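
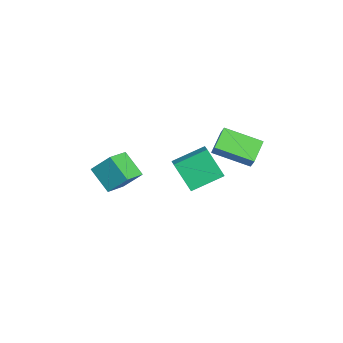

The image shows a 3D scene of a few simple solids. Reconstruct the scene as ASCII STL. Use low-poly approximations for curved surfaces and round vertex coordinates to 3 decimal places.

solid 
facet normal -0.653 0.640 -0.406
outer loop
vertex -1.59 -1.492 -0.087
vertex -0.444 -0.885 -0.972
vertex -1.869 -2.402 -1.072
endloop
endfacet
facet normal -0.729 -0.387 0.564
outer loop
vertex -0.896 -3.355 -0.468
vertex -1.59 -1.492 -0.087
vertex -1.869 -2.402 -1.072
endloop
endfacet
facet normal -0.653 0.640 -0.406
outer loop
vertex -1.869 -2.402 -1.072
vertex -0.444 -0.885 -0.972
vertex -0.723 -1.795 -1.958
endloop
endfacet
facet normal -0.204 -0.664 -0.719
outer loop
vertex -0.723 -1.795 -1.958
vertex -0.896 -3.355 -0.468
vertex -1.869 -2.402 -1.072
endloop
endfacet
facet normal 0.204 0.664 0.719
outer loop
vertex -1.59 -1.492 -0.087
vertex 0.529 -1.838 -0.368
vertex -0.444 -0.885 -0.972
endloop
endfacet
facet normal -0.730 -0.387 0.564
outer loop
vertex -0.617 -2.445 0.518
vertex -1.59 -1.492 -0.087
vertex -0.896 -3.355 -0.468
endloop
endfacet
facet normal 0.204 0.665 0.719
outer loop
vertex -0.617 -2.445 0.518
vertex 0.529 -1.838 -0.368
vertex -1.59 -1.492 -0.087
endloop
endfacet
facet normal 0.729 0.387 -0.564
outer loop
vertex -0.444 -0.885 -0.972
vertex 0.529 -1.838 -0.368
vertex -0.723 -1.795 -1.958
endloop
endfacet
facet normal -0.204 -0.664 -0.719
outer loop
vertex 0.25 -2.748 -1.353
vertex -0.896 -3.355 -0.468
vertex -0.723 -1.795 -1.958
endloop
endfacet
facet normal 0.730 0.387 -0.564
outer loop
vertex -0.723 -1.795 -1.958
vertex 0.529 -1.838 -0.368
vertex 0.25 -2.748 -1.353
endloop
endfacet
facet normal 0.652 -0.640 0.406
outer loop
vertex 0.25 -2.748 -1.353
vertex -0.617 -2.445 0.518
vertex -0.896 -3.355 -0.468
endloop
endfacet
facet normal 0.653 -0.640 0.406
outer loop
vertex 0.529 -1.838 -0.368
vertex -0.617 -2.445 0.518
vertex 0.25 -2.748 -1.353
endloop
endfacet
facet normal -0.429 -0.372 0.823
outer loop
vertex -1.269 0.855 -1.251
vertex -1.462 2.595 -0.565
vertex -1.996 0.913 -1.604
endloop
endfacet
facet normal 0.103 -0.925 -0.365
outer loop
vertex -1.198 1.605 -3.135
vertex -1.269 0.855 -1.251
vertex -1.996 0.913 -1.604
endloop
endfacet
facet normal -0.429 -0.372 0.823
outer loop
vertex -1.996 0.913 -1.604
vertex -1.462 2.595 -0.565
vertex -2.189 2.653 -0.918
endloop
endfacet
facet normal -0.897 0.072 -0.435
outer loop
vertex -2.189 2.653 -0.918
vertex -1.198 1.605 -3.135
vertex -1.996 0.913 -1.604
endloop
endfacet
facet normal 0.897 -0.072 0.435
outer loop
vertex -1.269 0.855 -1.251
vertex -0.664 3.287 -2.096
vertex -1.462 2.595 -0.565
endloop
endfacet
facet normal 0.103 -0.925 -0.365
outer loop
vertex -0.471 1.547 -2.782
vertex -1.269 0.855 -1.251
vertex -1.198 1.605 -3.135
endloop
endfacet
facet normal 0.897 -0.072 0.435
outer loop
vertex -0.471 1.547 -2.782
vertex -0.664 3.287 -2.096
vertex -1.269 0.855 -1.251
endloop
endfacet
facet normal -0.103 0.925 0.365
outer loop
vertex -1.462 2.595 -0.565
vertex -0.664 3.287 -2.096
vertex -2.189 2.653 -0.918
endloop
endfacet
facet normal -0.897 0.072 -0.435
outer loop
vertex -1.391 3.345 -2.449
vertex -1.198 1.605 -3.135
vertex -2.189 2.653 -0.918
endloop
endfacet
facet normal -0.103 0.925 0.365
outer loop
vertex -2.189 2.653 -0.918
vertex -0.664 3.287 -2.096
vertex -1.391 3.345 -2.449
endloop
endfacet
facet normal 0.429 0.372 -0.823
outer loop
vertex -1.391 3.345 -2.449
vertex -0.471 1.547 -2.782
vertex -1.198 1.605 -3.135
endloop
endfacet
facet normal 0.429 0.372 -0.823
outer loop
vertex -0.664 3.287 -2.096
vertex -0.471 1.547 -2.782
vertex -1.391 3.345 -2.449
endloop
endfacet
facet normal -0.738 0.531 0.417
outer loop
vertex -0.022 3.055 2.196
vertex 0.858 4.789 1.547
vertex -0.475 3.007 1.455
endloop
endfacet
facet normal -0.429 -0.846 0.317
outer loop
vertex 0.522 2.291 0.893
vertex -0.022 3.055 2.196
vertex -0.475 3.007 1.455
endloop
endfacet
facet normal -0.738 0.531 0.416
outer loop
vertex -0.475 3.007 1.455
vertex 0.858 4.789 1.547
vertex 0.405 4.741 0.805
endloop
endfacet
facet normal -0.520 -0.055 -0.852
outer loop
vertex 0.405 4.741 0.805
vertex 0.522 2.291 0.893
vertex -0.475 3.007 1.455
endloop
endfacet
facet normal 0.520 0.055 0.852
outer loop
vertex -0.022 3.055 2.196
vertex 1.855 4.073 0.985
vertex 0.858 4.789 1.547
endloop
endfacet
facet normal -0.429 -0.846 0.317
outer loop
vertex 0.975 2.339 1.635
vertex -0.022 3.055 2.196
vertex 0.522 2.291 0.893
endloop
endfacet
facet normal 0.520 0.056 0.852
outer loop
vertex 0.975 2.339 1.635
vertex 1.855 4.073 0.985
vertex -0.022 3.055 2.196
endloop
endfacet
facet normal 0.429 0.846 -0.317
outer loop
vertex 0.858 4.789 1.547
vertex 1.855 4.073 0.985
vertex 0.405 4.741 0.805
endloop
endfacet
facet normal -0.520 -0.055 -0.853
outer loop
vertex 1.402 4.025 0.244
vertex 0.522 2.291 0.893
vertex 0.405 4.741 0.805
endloop
endfacet
facet normal 0.429 0.846 -0.317
outer loop
vertex 0.405 4.741 0.805
vertex 1.855 4.073 0.985
vertex 1.402 4.025 0.244
endloop
endfacet
facet normal 0.738 -0.531 -0.416
outer loop
vertex 1.402 4.025 0.244
vertex 0.975 2.339 1.635
vertex 0.522 2.291 0.893
endloop
endfacet
facet normal 0.738 -0.531 -0.417
outer loop
vertex 1.855 4.073 0.985
vertex 0.975 2.339 1.635
vertex 1.402 4.025 0.244
endloop
endfacet

endsolid


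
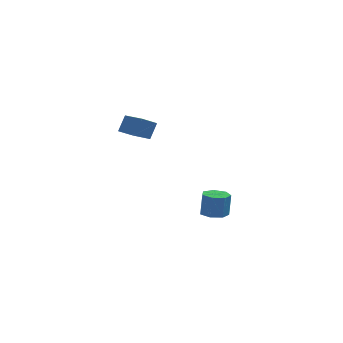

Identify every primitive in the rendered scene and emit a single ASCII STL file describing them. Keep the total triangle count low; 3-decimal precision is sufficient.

solid 
facet normal -0.072 -0.077 -0.994
outer loop
vertex 2.533 1.785 -4.085
vertex 2.009 1.186 -4.001
vertex 1.865 1.971 -4.051
endloop
endfacet
facet normal 0.263 0.960 -0.093
outer loop
vertex 2.533 1.785 -4.085
vertex 1.865 1.971 -4.051
vertex 2.634 1.893 -2.683
endloop
endfacet
facet normal 0.263 0.960 -0.093
outer loop
vertex 2.634 1.893 -2.683
vertex 1.865 1.971 -4.051
vertex 1.966 2.079 -2.649
endloop
endfacet
facet normal 0.072 0.077 0.994
outer loop
vertex 2.634 1.893 -2.683
vertex 1.966 2.079 -2.649
vertex 2.111 1.294 -2.599
endloop
endfacet
facet normal -0.073 -0.077 -0.994
outer loop
vertex 1.865 1.971 -4.051
vertex 2.009 1.186 -4.001
vertex 1.306 1.566 -3.979
endloop
endfacet
facet normal -0.588 0.808 -0.020
outer loop
vertex 1.865 1.971 -4.051
vertex 1.306 1.566 -3.979
vertex 1.966 2.079 -2.649
endloop
endfacet
facet normal -0.588 0.808 -0.020
outer loop
vertex 1.966 2.079 -2.649
vertex 1.306 1.566 -3.979
vertex 1.407 1.674 -2.577
endloop
endfacet
facet normal 0.072 0.077 0.994
outer loop
vertex 1.966 2.079 -2.649
vertex 1.407 1.674 -2.577
vertex 2.111 1.294 -2.599
endloop
endfacet
facet normal -0.072 -0.076 -0.994
outer loop
vertex 1.306 1.566 -3.979
vertex 2.009 1.186 -4.001
vertex 1.276 0.875 -3.924
endloop
endfacet
facet normal -0.996 0.049 0.068
outer loop
vertex 1.306 1.566 -3.979
vertex 1.276 0.875 -3.924
vertex 1.407 1.674 -2.577
endloop
endfacet
facet normal -0.997 0.047 0.069
outer loop
vertex 1.407 1.674 -2.577
vertex 1.276 0.875 -3.924
vertex 1.378 0.982 -2.522
endloop
endfacet
facet normal 0.072 0.076 0.994
outer loop
vertex 1.407 1.674 -2.577
vertex 1.378 0.982 -2.522
vertex 2.111 1.294 -2.599
endloop
endfacet
facet normal -0.072 -0.076 -0.994
outer loop
vertex 1.276 0.875 -3.924
vertex 2.009 1.186 -4.001
vertex 1.799 0.418 -3.927
endloop
endfacet
facet normal -0.654 -0.749 0.105
outer loop
vertex 1.276 0.875 -3.924
vertex 1.799 0.418 -3.927
vertex 1.378 0.982 -2.522
endloop
endfacet
facet normal -0.654 -0.749 0.105
outer loop
vertex 1.378 0.982 -2.522
vertex 1.799 0.418 -3.927
vertex 1.901 0.525 -2.525
endloop
endfacet
facet normal 0.072 0.076 0.994
outer loop
vertex 1.378 0.982 -2.522
vertex 1.901 0.525 -2.525
vertex 2.111 1.294 -2.599
endloop
endfacet
facet normal -0.073 -0.076 -0.994
outer loop
vertex 1.799 0.418 -3.927
vertex 2.009 1.186 -4.001
vertex 2.48 0.54 -3.986
endloop
endfacet
facet normal 0.181 -0.982 0.062
outer loop
vertex 1.799 0.418 -3.927
vertex 2.48 0.54 -3.986
vertex 1.901 0.525 -2.525
endloop
endfacet
facet normal 0.181 -0.982 0.062
outer loop
vertex 1.901 0.525 -2.525
vertex 2.48 0.54 -3.986
vertex 2.582 0.647 -2.583
endloop
endfacet
facet normal 0.071 0.076 0.995
outer loop
vertex 1.901 0.525 -2.525
vertex 2.582 0.647 -2.583
vertex 2.111 1.294 -2.599
endloop
endfacet
facet normal -0.072 -0.076 -0.995
outer loop
vertex 2.48 0.54 -3.986
vertex 2.009 1.186 -4.001
vertex 2.806 1.148 -4.056
endloop
endfacet
facet normal 0.880 -0.475 -0.028
outer loop
vertex 2.48 0.54 -3.986
vertex 2.806 1.148 -4.056
vertex 2.582 0.647 -2.583
endloop
endfacet
facet normal 0.880 -0.474 -0.027
outer loop
vertex 2.582 0.647 -2.583
vertex 2.806 1.148 -4.056
vertex 2.908 1.256 -2.654
endloop
endfacet
facet normal 0.072 0.077 0.994
outer loop
vertex 2.582 0.647 -2.583
vertex 2.908 1.256 -2.654
vertex 2.111 1.294 -2.599
endloop
endfacet
facet normal -0.072 -0.076 -0.994
outer loop
vertex 2.806 1.148 -4.056
vertex 2.009 1.186 -4.001
vertex 2.533 1.785 -4.085
endloop
endfacet
facet normal 0.916 0.388 -0.097
outer loop
vertex 2.806 1.148 -4.056
vertex 2.533 1.785 -4.085
vertex 2.908 1.256 -2.654
endloop
endfacet
facet normal 0.916 0.390 -0.096
outer loop
vertex 2.908 1.256 -2.654
vertex 2.533 1.785 -4.085
vertex 2.634 1.893 -2.683
endloop
endfacet
facet normal 0.072 0.076 0.994
outer loop
vertex 2.908 1.256 -2.654
vertex 2.634 1.893 -2.683
vertex 2.111 1.294 -2.599
endloop
endfacet
facet normal -0.303 -0.420 -0.856
outer loop
vertex -1.907 -3.458 3.703
vertex -2.834 -2.363 3.494
vertex -1.193 -2.95 3.201
endloop
endfacet
facet normal 0.639 -0.756 0.144
outer loop
vertex -0.866 -2.497 4.126
vertex -1.907 -3.458 3.703
vertex -1.193 -2.95 3.201
endloop
endfacet
facet normal -0.303 -0.419 -0.856
outer loop
vertex -1.193 -2.95 3.201
vertex -2.834 -2.363 3.494
vertex -2.12 -1.855 2.993
endloop
endfacet
facet normal 0.707 0.504 -0.497
outer loop
vertex -2.12 -1.855 2.993
vertex -0.866 -2.497 4.126
vertex -1.193 -2.95 3.201
endloop
endfacet
facet normal -0.707 -0.504 0.497
outer loop
vertex -1.907 -3.458 3.703
vertex -2.507 -1.91 4.419
vertex -2.834 -2.363 3.494
endloop
endfacet
facet normal 0.639 -0.756 0.144
outer loop
vertex -1.58 -3.005 4.627
vertex -1.907 -3.458 3.703
vertex -0.866 -2.497 4.126
endloop
endfacet
facet normal -0.707 -0.504 0.497
outer loop
vertex -1.58 -3.005 4.627
vertex -2.507 -1.91 4.419
vertex -1.907 -3.458 3.703
endloop
endfacet
facet normal -0.639 0.756 -0.144
outer loop
vertex -2.834 -2.363 3.494
vertex -2.507 -1.91 4.419
vertex -2.12 -1.855 2.993
endloop
endfacet
facet normal 0.707 0.503 -0.497
outer loop
vertex -1.793 -1.402 3.917
vertex -0.866 -2.497 4.126
vertex -2.12 -1.855 2.993
endloop
endfacet
facet normal -0.639 0.756 -0.144
outer loop
vertex -2.12 -1.855 2.993
vertex -2.507 -1.91 4.419
vertex -1.793 -1.402 3.917
endloop
endfacet
facet normal 0.302 0.419 0.856
outer loop
vertex -1.793 -1.402 3.917
vertex -1.58 -3.005 4.627
vertex -0.866 -2.497 4.126
endloop
endfacet
facet normal 0.303 0.419 0.856
outer loop
vertex -2.507 -1.91 4.419
vertex -1.58 -3.005 4.627
vertex -1.793 -1.402 3.917
endloop
endfacet

endsolid


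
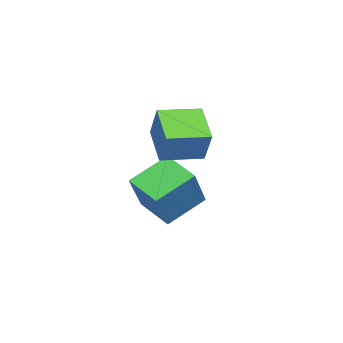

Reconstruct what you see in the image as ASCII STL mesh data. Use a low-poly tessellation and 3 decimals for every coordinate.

solid 
facet normal -0.431 -0.283 -0.857
outer loop
vertex 2.548 -2.928 3.719
vertex 1.834 -1.679 3.665
vertex 3.664 -2.323 2.958
endloop
endfacet
facet normal 0.496 -0.868 0.037
outer loop
vertex 4.246 -1.941 4.115
vertex 2.548 -2.928 3.719
vertex 3.664 -2.323 2.958
endloop
endfacet
facet normal -0.431 -0.283 -0.857
outer loop
vertex 3.664 -2.323 2.958
vertex 1.834 -1.679 3.665
vertex 2.95 -1.074 2.904
endloop
endfacet
facet normal 0.754 0.409 -0.514
outer loop
vertex 2.95 -1.074 2.904
vertex 4.246 -1.941 4.115
vertex 3.664 -2.323 2.958
endloop
endfacet
facet normal -0.754 -0.409 0.514
outer loop
vertex 2.548 -2.928 3.719
vertex 2.416 -1.297 4.822
vertex 1.834 -1.679 3.665
endloop
endfacet
facet normal 0.496 -0.868 0.037
outer loop
vertex 3.13 -2.546 4.876
vertex 2.548 -2.928 3.719
vertex 4.246 -1.941 4.115
endloop
endfacet
facet normal -0.754 -0.409 0.514
outer loop
vertex 3.13 -2.546 4.876
vertex 2.416 -1.297 4.822
vertex 2.548 -2.928 3.719
endloop
endfacet
facet normal -0.496 0.868 -0.037
outer loop
vertex 1.834 -1.679 3.665
vertex 2.416 -1.297 4.822
vertex 2.95 -1.074 2.904
endloop
endfacet
facet normal 0.754 0.409 -0.514
outer loop
vertex 3.532 -0.692 4.061
vertex 4.246 -1.941 4.115
vertex 2.95 -1.074 2.904
endloop
endfacet
facet normal -0.496 0.868 -0.037
outer loop
vertex 2.95 -1.074 2.904
vertex 2.416 -1.297 4.822
vertex 3.532 -0.692 4.061
endloop
endfacet
facet normal 0.431 0.283 0.857
outer loop
vertex 3.532 -0.692 4.061
vertex 3.13 -2.546 4.876
vertex 4.246 -1.941 4.115
endloop
endfacet
facet normal 0.431 0.283 0.857
outer loop
vertex 2.416 -1.297 4.822
vertex 3.13 -2.546 4.876
vertex 3.532 -0.692 4.061
endloop
endfacet
facet normal -0.603 0.616 0.508
outer loop
vertex 1.858 -2.558 2.468
vertex 2.518 -1.487 1.953
vertex 0.611 -2.522 0.943
endloop
endfacet
facet normal -0.486 -0.788 0.379
outer loop
vertex 1.582 -3.513 0.127
vertex 1.858 -2.558 2.468
vertex 0.611 -2.522 0.943
endloop
endfacet
facet normal -0.603 0.616 0.507
outer loop
vertex 0.611 -2.522 0.943
vertex 2.518 -1.487 1.953
vertex 1.272 -1.451 0.428
endloop
endfacet
facet normal -0.632 0.018 -0.774
outer loop
vertex 1.272 -1.451 0.428
vertex 1.582 -3.513 0.127
vertex 0.611 -2.522 0.943
endloop
endfacet
facet normal 0.633 -0.018 0.774
outer loop
vertex 1.858 -2.558 2.468
vertex 3.489 -2.478 1.137
vertex 2.518 -1.487 1.953
endloop
endfacet
facet normal -0.486 -0.788 0.379
outer loop
vertex 2.828 -3.549 1.652
vertex 1.858 -2.558 2.468
vertex 1.582 -3.513 0.127
endloop
endfacet
facet normal 0.633 -0.018 0.774
outer loop
vertex 2.828 -3.549 1.652
vertex 3.489 -2.478 1.137
vertex 1.858 -2.558 2.468
endloop
endfacet
facet normal 0.486 0.788 -0.378
outer loop
vertex 2.518 -1.487 1.953
vertex 3.489 -2.478 1.137
vertex 1.272 -1.451 0.428
endloop
endfacet
facet normal -0.633 0.018 -0.774
outer loop
vertex 2.242 -2.442 -0.388
vertex 1.582 -3.513 0.127
vertex 1.272 -1.451 0.428
endloop
endfacet
facet normal 0.486 0.788 -0.379
outer loop
vertex 1.272 -1.451 0.428
vertex 3.489 -2.478 1.137
vertex 2.242 -2.442 -0.388
endloop
endfacet
facet normal 0.603 -0.616 -0.507
outer loop
vertex 2.242 -2.442 -0.388
vertex 2.828 -3.549 1.652
vertex 1.582 -3.513 0.127
endloop
endfacet
facet normal 0.603 -0.616 -0.507
outer loop
vertex 3.489 -2.478 1.137
vertex 2.828 -3.549 1.652
vertex 2.242 -2.442 -0.388
endloop
endfacet

endsolid


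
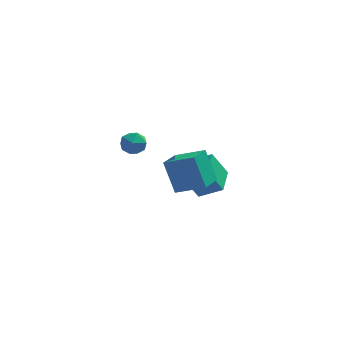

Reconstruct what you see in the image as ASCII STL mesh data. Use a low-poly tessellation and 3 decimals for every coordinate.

solid 
facet normal -0.842 0.216 -0.494
outer loop
vertex -0.307 1.316 -2.016
vertex 0.034 2.985 -1.868
vertex 0.52 1.274 -3.444
endloop
endfacet
facet normal -0.199 -0.976 -0.087
outer loop
vertex 1.766 0.955 -2.712
vertex -0.307 1.316 -2.016
vertex 0.52 1.274 -3.444
endloop
endfacet
facet normal -0.842 0.216 -0.494
outer loop
vertex 0.52 1.274 -3.444
vertex 0.034 2.985 -1.868
vertex 0.861 2.943 -3.295
endloop
endfacet
facet normal 0.502 -0.025 -0.865
outer loop
vertex 0.861 2.943 -3.295
vertex 1.766 0.955 -2.712
vertex 0.52 1.274 -3.444
endloop
endfacet
facet normal -0.501 0.026 0.865
outer loop
vertex -0.307 1.316 -2.016
vertex 1.28 2.666 -1.136
vertex 0.034 2.985 -1.868
endloop
endfacet
facet normal -0.199 -0.976 -0.087
outer loop
vertex 0.939 0.997 -1.285
vertex -0.307 1.316 -2.016
vertex 1.766 0.955 -2.712
endloop
endfacet
facet normal -0.501 0.025 0.865
outer loop
vertex 0.939 0.997 -1.285
vertex 1.28 2.666 -1.136
vertex -0.307 1.316 -2.016
endloop
endfacet
facet normal 0.199 0.976 0.087
outer loop
vertex 0.034 2.985 -1.868
vertex 1.28 2.666 -1.136
vertex 0.861 2.943 -3.295
endloop
endfacet
facet normal 0.501 -0.026 -0.865
outer loop
vertex 2.107 2.624 -2.564
vertex 1.766 0.955 -2.712
vertex 0.861 2.943 -3.295
endloop
endfacet
facet normal 0.199 0.976 0.087
outer loop
vertex 0.861 2.943 -3.295
vertex 1.28 2.666 -1.136
vertex 2.107 2.624 -2.564
endloop
endfacet
facet normal 0.842 -0.216 0.494
outer loop
vertex 2.107 2.624 -2.564
vertex 0.939 0.997 -1.285
vertex 1.766 0.955 -2.712
endloop
endfacet
facet normal 0.842 -0.216 0.494
outer loop
vertex 1.28 2.666 -1.136
vertex 0.939 0.997 -1.285
vertex 2.107 2.624 -2.564
endloop
endfacet
facet normal -0.863 0.295 -0.409
outer loop
vertex -1.41 -2.86 2.152
vertex -0.802 -1.583 1.789
vertex -0.866 -3.596 0.475
endloop
endfacet
facet normal -0.416 -0.875 0.249
outer loop
vertex 0.602 -4.097 1.171
vertex -1.41 -2.86 2.152
vertex -0.866 -3.596 0.475
endloop
endfacet
facet normal -0.863 0.295 -0.409
outer loop
vertex -0.866 -3.596 0.475
vertex -0.802 -1.583 1.789
vertex -0.258 -2.319 0.112
endloop
endfacet
facet normal 0.285 -0.385 -0.878
outer loop
vertex -0.258 -2.319 0.112
vertex 0.602 -4.097 1.171
vertex -0.866 -3.596 0.475
endloop
endfacet
facet normal -0.285 0.385 0.878
outer loop
vertex -1.41 -2.86 2.152
vertex 0.666 -2.084 2.485
vertex -0.802 -1.583 1.789
endloop
endfacet
facet normal -0.416 -0.875 0.249
outer loop
vertex 0.058 -3.361 2.848
vertex -1.41 -2.86 2.152
vertex 0.602 -4.097 1.171
endloop
endfacet
facet normal -0.285 0.385 0.878
outer loop
vertex 0.058 -3.361 2.848
vertex 0.666 -2.084 2.485
vertex -1.41 -2.86 2.152
endloop
endfacet
facet normal 0.416 0.875 -0.249
outer loop
vertex -0.802 -1.583 1.789
vertex 0.666 -2.084 2.485
vertex -0.258 -2.319 0.112
endloop
endfacet
facet normal 0.285 -0.385 -0.878
outer loop
vertex 1.21 -2.82 0.808
vertex 0.602 -4.097 1.171
vertex -0.258 -2.319 0.112
endloop
endfacet
facet normal 0.416 0.875 -0.249
outer loop
vertex -0.258 -2.319 0.112
vertex 0.666 -2.084 2.485
vertex 1.21 -2.82 0.808
endloop
endfacet
facet normal 0.863 -0.295 0.409
outer loop
vertex 1.21 -2.82 0.808
vertex 0.058 -3.361 2.848
vertex 0.602 -4.097 1.171
endloop
endfacet
facet normal 0.863 -0.295 0.409
outer loop
vertex 0.666 -2.084 2.485
vertex 0.058 -3.361 2.848
vertex 1.21 -2.82 0.808
endloop
endfacet
facet normal 0.251 0.968 0.013
outer loop
vertex -2.743 4.33 -1.35
vertex -2.985 4.382 -0.557
vertex -2.2 4.181 -0.739
endloop
endfacet
facet normal 0.663 0.604 -0.442
outer loop
vertex -2.743 4.33 -1.35
vertex -2.2 4.181 -0.739
vertex -2.209 3.697 -1.414
endloop
endfacet
facet normal 0.239 0.295 -0.925
outer loop
vertex -2.743 4.33 -1.35
vertex -2.209 3.697 -1.414
vertex -2.999 3.599 -1.649
endloop
endfacet
facet normal -0.436 0.467 -0.769
outer loop
vertex -2.743 4.33 -1.35
vertex -2.999 3.599 -1.649
vertex -3.479 4.022 -1.12
endloop
endfacet
facet normal -0.429 0.883 -0.189
outer loop
vertex -2.743 4.33 -1.35
vertex -3.479 4.022 -1.12
vertex -2.985 4.382 -0.557
endloop
endfacet
facet normal 0.993 0.088 -0.076
outer loop
vertex -2.209 3.697 -1.414
vertex -2.2 4.181 -0.739
vertex -2.121 3.358 -0.66
endloop
endfacet
facet normal 0.326 0.676 0.660
outer loop
vertex -2.2 4.181 -0.739
vertex -2.985 4.382 -0.557
vertex -2.601 3.781 -0.131
endloop
endfacet
facet normal -0.773 0.540 0.333
outer loop
vertex -2.985 4.382 -0.557
vertex -3.479 4.022 -1.12
vertex -3.391 3.683 -0.366
endloop
endfacet
facet normal -0.785 -0.133 -0.605
outer loop
vertex -3.479 4.022 -1.12
vertex -2.999 3.599 -1.649
vertex -3.4 3.199 -1.041
endloop
endfacet
facet normal 0.306 -0.412 -0.858
outer loop
vertex -2.999 3.599 -1.649
vertex -2.209 3.697 -1.414
vertex -2.615 2.998 -1.223
endloop
endfacet
facet normal 0.436 -0.467 0.769
outer loop
vertex -2.857 3.05 -0.43
vertex -2.121 3.358 -0.66
vertex -2.601 3.781 -0.131
endloop
endfacet
facet normal -0.239 -0.295 0.925
outer loop
vertex -2.857 3.05 -0.43
vertex -2.601 3.781 -0.131
vertex -3.391 3.683 -0.366
endloop
endfacet
facet normal -0.663 -0.604 0.442
outer loop
vertex -2.857 3.05 -0.43
vertex -3.391 3.683 -0.366
vertex -3.4 3.199 -1.041
endloop
endfacet
facet normal -0.251 -0.968 -0.013
outer loop
vertex -2.857 3.05 -0.43
vertex -3.4 3.199 -1.041
vertex -2.615 2.998 -1.223
endloop
endfacet
facet normal 0.429 -0.883 0.189
outer loop
vertex -2.857 3.05 -0.43
vertex -2.615 2.998 -1.223
vertex -2.121 3.358 -0.66
endloop
endfacet
facet normal 0.785 0.133 0.605
outer loop
vertex -2.601 3.781 -0.131
vertex -2.121 3.358 -0.66
vertex -2.2 4.181 -0.739
endloop
endfacet
facet normal -0.306 0.412 0.858
outer loop
vertex -3.391 3.683 -0.366
vertex -2.601 3.781 -0.131
vertex -2.985 4.382 -0.557
endloop
endfacet
facet normal -0.993 -0.088 0.076
outer loop
vertex -3.4 3.199 -1.041
vertex -3.391 3.683 -0.366
vertex -3.479 4.022 -1.12
endloop
endfacet
facet normal -0.326 -0.676 -0.660
outer loop
vertex -2.615 2.998 -1.223
vertex -3.4 3.199 -1.041
vertex -2.999 3.599 -1.649
endloop
endfacet
facet normal 0.773 -0.540 -0.333
outer loop
vertex -2.121 3.358 -0.66
vertex -2.615 2.998 -1.223
vertex -2.209 3.697 -1.414
endloop
endfacet

endsolid


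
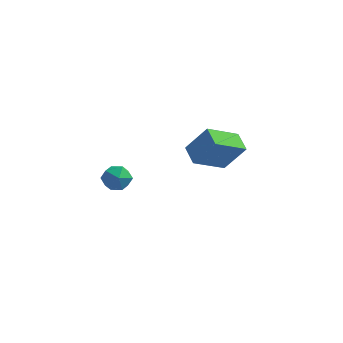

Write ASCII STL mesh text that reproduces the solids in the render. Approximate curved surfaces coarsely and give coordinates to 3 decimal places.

solid 
facet normal -0.608 0.712 0.350
outer loop
vertex -1.558 3.669 1.802
vertex -0.709 3.808 2.994
vertex -0.675 4.796 1.043
endloop
endfacet
facet normal -0.578 -0.094 -0.811
outer loop
vertex -0.091 4.112 0.706
vertex -1.558 3.669 1.802
vertex -0.675 4.796 1.043
endloop
endfacet
facet normal -0.608 0.713 0.350
outer loop
vertex -0.675 4.796 1.043
vertex -0.709 3.808 2.994
vertex 0.174 4.934 2.235
endloop
endfacet
facet normal 0.545 0.696 -0.468
outer loop
vertex 0.174 4.934 2.235
vertex -0.091 4.112 0.706
vertex -0.675 4.796 1.043
endloop
endfacet
facet normal -0.544 -0.696 0.469
outer loop
vertex -1.558 3.669 1.802
vertex -0.125 3.124 2.657
vertex -0.709 3.808 2.994
endloop
endfacet
facet normal -0.578 -0.094 -0.811
outer loop
vertex -0.974 2.986 1.465
vertex -1.558 3.669 1.802
vertex -0.091 4.112 0.706
endloop
endfacet
facet normal -0.544 -0.696 0.468
outer loop
vertex -0.974 2.986 1.465
vertex -0.125 3.124 2.657
vertex -1.558 3.669 1.802
endloop
endfacet
facet normal 0.578 0.094 0.811
outer loop
vertex -0.709 3.808 2.994
vertex -0.125 3.124 2.657
vertex 0.174 4.934 2.235
endloop
endfacet
facet normal 0.544 0.696 -0.469
outer loop
vertex 0.758 4.251 1.898
vertex -0.091 4.112 0.706
vertex 0.174 4.934 2.235
endloop
endfacet
facet normal 0.578 0.094 0.811
outer loop
vertex 0.174 4.934 2.235
vertex -0.125 3.124 2.657
vertex 0.758 4.251 1.898
endloop
endfacet
facet normal 0.608 -0.713 -0.350
outer loop
vertex 0.758 4.251 1.898
vertex -0.974 2.986 1.465
vertex -0.091 4.112 0.706
endloop
endfacet
facet normal 0.608 -0.712 -0.351
outer loop
vertex -0.125 3.124 2.657
vertex -0.974 2.986 1.465
vertex 0.758 4.251 1.898
endloop
endfacet
facet normal -0.849 0.522 -0.082
outer loop
vertex -2.829 -0.388 2.252
vertex -3.169 -0.903 2.491
vertex -2.927 -0.445 2.904
endloop
endfacet
facet normal -0.295 0.955 0.039
outer loop
vertex -2.829 -0.388 2.252
vertex -2.927 -0.445 2.904
vertex -2.336 -0.253 2.674
endloop
endfacet
facet normal 0.180 0.856 -0.484
outer loop
vertex -2.829 -0.388 2.252
vertex -2.336 -0.253 2.674
vertex -2.213 -0.593 2.118
endloop
endfacet
facet normal -0.081 0.363 -0.928
outer loop
vertex -2.829 -0.388 2.252
vertex -2.213 -0.593 2.118
vertex -2.728 -0.994 2.006
endloop
endfacet
facet normal -0.716 0.157 -0.680
outer loop
vertex -2.829 -0.388 2.252
vertex -2.728 -0.994 2.006
vertex -3.169 -0.903 2.491
endloop
endfacet
facet normal 0.009 0.756 0.655
outer loop
vertex -2.336 -0.253 2.674
vertex -2.927 -0.445 2.904
vertex -2.372 -0.686 3.174
endloop
endfacet
facet normal -0.888 0.057 0.457
outer loop
vertex -2.927 -0.445 2.904
vertex -3.169 -0.903 2.491
vertex -2.887 -1.087 3.062
endloop
endfacet
facet normal -0.673 -0.535 -0.511
outer loop
vertex -3.169 -0.903 2.491
vertex -2.728 -0.994 2.006
vertex -2.764 -1.427 2.506
endloop
endfacet
facet normal 0.356 -0.202 -0.912
outer loop
vertex -2.728 -0.994 2.006
vertex -2.213 -0.593 2.118
vertex -2.173 -1.235 2.276
endloop
endfacet
facet normal 0.779 0.597 -0.193
outer loop
vertex -2.213 -0.593 2.118
vertex -2.336 -0.253 2.674
vertex -1.931 -0.777 2.689
endloop
endfacet
facet normal 0.081 -0.363 0.928
outer loop
vertex -2.271 -1.292 2.928
vertex -2.372 -0.686 3.174
vertex -2.887 -1.087 3.062
endloop
endfacet
facet normal -0.180 -0.856 0.484
outer loop
vertex -2.271 -1.292 2.928
vertex -2.887 -1.087 3.062
vertex -2.764 -1.427 2.506
endloop
endfacet
facet normal 0.295 -0.955 -0.039
outer loop
vertex -2.271 -1.292 2.928
vertex -2.764 -1.427 2.506
vertex -2.173 -1.235 2.276
endloop
endfacet
facet normal 0.849 -0.522 0.082
outer loop
vertex -2.271 -1.292 2.928
vertex -2.173 -1.235 2.276
vertex -1.931 -0.777 2.689
endloop
endfacet
facet normal 0.716 -0.157 0.680
outer loop
vertex -2.271 -1.292 2.928
vertex -1.931 -0.777 2.689
vertex -2.372 -0.686 3.174
endloop
endfacet
facet normal -0.356 0.202 0.912
outer loop
vertex -2.887 -1.087 3.062
vertex -2.372 -0.686 3.174
vertex -2.927 -0.445 2.904
endloop
endfacet
facet normal -0.779 -0.597 0.193
outer loop
vertex -2.764 -1.427 2.506
vertex -2.887 -1.087 3.062
vertex -3.169 -0.903 2.491
endloop
endfacet
facet normal -0.009 -0.756 -0.655
outer loop
vertex -2.173 -1.235 2.276
vertex -2.764 -1.427 2.506
vertex -2.728 -0.994 2.006
endloop
endfacet
facet normal 0.888 -0.057 -0.457
outer loop
vertex -1.931 -0.777 2.689
vertex -2.173 -1.235 2.276
vertex -2.213 -0.593 2.118
endloop
endfacet
facet normal 0.673 0.535 0.511
outer loop
vertex -2.372 -0.686 3.174
vertex -1.931 -0.777 2.689
vertex -2.336 -0.253 2.674
endloop
endfacet

endsolid


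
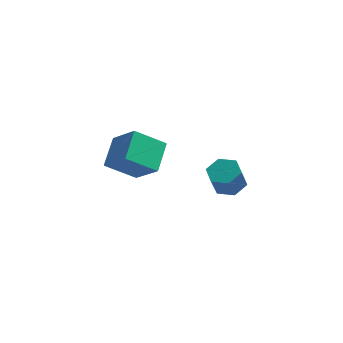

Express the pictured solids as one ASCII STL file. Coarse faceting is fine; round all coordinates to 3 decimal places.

solid 
facet normal 0.074 0.464 -0.883
outer loop
vertex 2.509 -2.142 1.667
vertex 1.841 -2.135 1.615
vertex 2.159 -1.624 1.91
endloop
endfacet
facet normal 0.850 0.433 0.300
outer loop
vertex 2.509 -2.142 1.667
vertex 2.159 -1.624 1.91
vertex 2.427 -2.653 2.638
endloop
endfacet
facet normal 0.851 0.433 0.299
outer loop
vertex 2.427 -2.653 2.638
vertex 2.159 -1.624 1.91
vertex 2.078 -2.135 2.881
endloop
endfacet
facet normal -0.076 -0.465 0.882
outer loop
vertex 2.427 -2.653 2.638
vertex 2.078 -2.135 2.881
vertex 1.759 -2.645 2.585
endloop
endfacet
facet normal 0.074 0.464 -0.883
outer loop
vertex 2.159 -1.624 1.91
vertex 1.841 -2.135 1.615
vertex 1.491 -1.617 1.858
endloop
endfacet
facet normal -0.027 0.886 0.464
outer loop
vertex 2.159 -1.624 1.91
vertex 1.491 -1.617 1.858
vertex 2.078 -2.135 2.881
endloop
endfacet
facet normal -0.028 0.885 0.464
outer loop
vertex 2.078 -2.135 2.881
vertex 1.491 -1.617 1.858
vertex 1.41 -2.128 2.828
endloop
endfacet
facet normal -0.075 -0.465 0.882
outer loop
vertex 2.078 -2.135 2.881
vertex 1.41 -2.128 2.828
vertex 1.759 -2.645 2.585
endloop
endfacet
facet normal 0.076 0.465 -0.882
outer loop
vertex 1.491 -1.617 1.858
vertex 1.841 -2.135 1.615
vertex 1.173 -2.127 1.562
endloop
endfacet
facet normal -0.877 0.451 0.165
outer loop
vertex 1.491 -1.617 1.858
vertex 1.173 -2.127 1.562
vertex 1.41 -2.128 2.828
endloop
endfacet
facet normal -0.876 0.453 0.164
outer loop
vertex 1.41 -2.128 2.828
vertex 1.173 -2.127 1.562
vertex 1.091 -2.638 2.533
endloop
endfacet
facet normal -0.074 -0.464 0.883
outer loop
vertex 1.41 -2.128 2.828
vertex 1.091 -2.638 2.533
vertex 1.759 -2.645 2.585
endloop
endfacet
facet normal 0.076 0.465 -0.882
outer loop
vertex 1.173 -2.127 1.562
vertex 1.841 -2.135 1.615
vertex 1.522 -2.645 1.319
endloop
endfacet
facet normal -0.850 -0.433 -0.299
outer loop
vertex 1.173 -2.127 1.562
vertex 1.522 -2.645 1.319
vertex 1.091 -2.638 2.533
endloop
endfacet
facet normal -0.850 -0.434 -0.299
outer loop
vertex 1.091 -2.638 2.533
vertex 1.522 -2.645 1.319
vertex 1.441 -3.156 2.29
endloop
endfacet
facet normal -0.074 -0.464 0.883
outer loop
vertex 1.091 -2.638 2.533
vertex 1.441 -3.156 2.29
vertex 1.759 -2.645 2.585
endloop
endfacet
facet normal 0.075 0.465 -0.882
outer loop
vertex 1.522 -2.645 1.319
vertex 1.841 -2.135 1.615
vertex 2.19 -2.652 1.372
endloop
endfacet
facet normal 0.028 -0.886 -0.464
outer loop
vertex 1.522 -2.645 1.319
vertex 2.19 -2.652 1.372
vertex 1.441 -3.156 2.29
endloop
endfacet
facet normal 0.027 -0.885 -0.464
outer loop
vertex 1.441 -3.156 2.29
vertex 2.19 -2.652 1.372
vertex 2.109 -3.163 2.342
endloop
endfacet
facet normal -0.074 -0.464 0.883
outer loop
vertex 1.441 -3.156 2.29
vertex 2.109 -3.163 2.342
vertex 1.759 -2.645 2.585
endloop
endfacet
facet normal 0.074 0.464 -0.883
outer loop
vertex 2.19 -2.652 1.372
vertex 1.841 -2.135 1.615
vertex 2.509 -2.142 1.667
endloop
endfacet
facet normal 0.876 -0.453 -0.165
outer loop
vertex 2.19 -2.652 1.372
vertex 2.509 -2.142 1.667
vertex 2.109 -3.163 2.342
endloop
endfacet
facet normal 0.877 -0.452 -0.164
outer loop
vertex 2.109 -3.163 2.342
vertex 2.509 -2.142 1.667
vertex 2.427 -2.653 2.638
endloop
endfacet
facet normal -0.076 -0.465 0.882
outer loop
vertex 2.109 -3.163 2.342
vertex 2.427 -2.653 2.638
vertex 1.759 -2.645 2.585
endloop
endfacet
facet normal -0.726 -0.389 0.567
outer loop
vertex -2.645 -0.839 1.186
vertex -2.7 0.396 1.963
vertex -3.723 -0.267 0.199
endloop
endfacet
facet normal 0.038 -0.846 -0.532
outer loop
vertex -2.62 0.324 -0.663
vertex -2.645 -0.839 1.186
vertex -3.723 -0.267 0.199
endloop
endfacet
facet normal -0.726 -0.389 0.567
outer loop
vertex -3.723 -0.267 0.199
vertex -2.7 0.396 1.963
vertex -3.778 0.968 0.976
endloop
endfacet
facet normal -0.687 0.365 -0.629
outer loop
vertex -3.778 0.968 0.976
vertex -2.62 0.324 -0.663
vertex -3.723 -0.267 0.199
endloop
endfacet
facet normal 0.687 -0.365 0.629
outer loop
vertex -2.645 -0.839 1.186
vertex -1.597 0.987 1.101
vertex -2.7 0.396 1.963
endloop
endfacet
facet normal 0.038 -0.846 -0.532
outer loop
vertex -1.542 -0.248 0.324
vertex -2.645 -0.839 1.186
vertex -2.62 0.324 -0.663
endloop
endfacet
facet normal 0.687 -0.365 0.629
outer loop
vertex -1.542 -0.248 0.324
vertex -1.597 0.987 1.101
vertex -2.645 -0.839 1.186
endloop
endfacet
facet normal -0.038 0.846 0.532
outer loop
vertex -2.7 0.396 1.963
vertex -1.597 0.987 1.101
vertex -3.778 0.968 0.976
endloop
endfacet
facet normal -0.687 0.365 -0.629
outer loop
vertex -2.675 1.559 0.114
vertex -2.62 0.324 -0.663
vertex -3.778 0.968 0.976
endloop
endfacet
facet normal -0.038 0.846 0.532
outer loop
vertex -3.778 0.968 0.976
vertex -1.597 0.987 1.101
vertex -2.675 1.559 0.114
endloop
endfacet
facet normal 0.726 0.389 -0.567
outer loop
vertex -2.675 1.559 0.114
vertex -1.542 -0.248 0.324
vertex -2.62 0.324 -0.663
endloop
endfacet
facet normal 0.726 0.389 -0.567
outer loop
vertex -1.597 0.987 1.101
vertex -1.542 -0.248 0.324
vertex -2.675 1.559 0.114
endloop
endfacet

endsolid


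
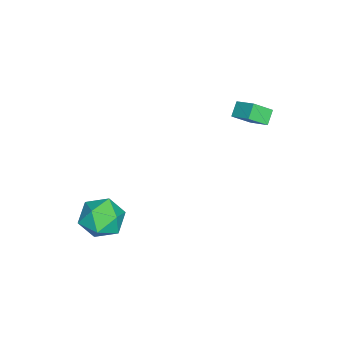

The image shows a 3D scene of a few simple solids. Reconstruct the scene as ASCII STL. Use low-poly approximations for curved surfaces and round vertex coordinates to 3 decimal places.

solid 
facet normal -0.846 0.405 -0.346
outer loop
vertex 0.808 -1.563 -2.256
vertex 0.229 -1.987 -1.336
vertex 0.714 -0.927 -1.282
endloop
endfacet
facet normal -0.280 0.791 -0.544
outer loop
vertex 0.808 -1.563 -2.256
vertex 0.714 -0.927 -1.282
vertex 1.728 -0.965 -1.859
endloop
endfacet
facet normal 0.156 0.368 -0.917
outer loop
vertex 0.808 -1.563 -2.256
vertex 1.728 -0.965 -1.859
vertex 1.869 -2.049 -2.27
endloop
endfacet
facet normal -0.141 -0.280 -0.949
outer loop
vertex 0.808 -1.563 -2.256
vertex 1.869 -2.049 -2.27
vertex 0.942 -2.68 -1.946
endloop
endfacet
facet normal -0.760 -0.257 -0.597
outer loop
vertex 0.808 -1.563 -2.256
vertex 0.942 -2.68 -1.946
vertex 0.229 -1.987 -1.336
endloop
endfacet
facet normal 0.064 0.997 0.048
outer loop
vertex 1.728 -0.965 -1.859
vertex 0.714 -0.927 -1.282
vertex 1.718 -1.02 -0.694
endloop
endfacet
facet normal -0.853 0.372 0.367
outer loop
vertex 0.714 -0.927 -1.282
vertex 0.229 -1.987 -1.336
vertex 0.791 -1.651 -0.37
endloop
endfacet
facet normal -0.713 -0.700 -0.039
outer loop
vertex 0.229 -1.987 -1.336
vertex 0.942 -2.68 -1.946
vertex 0.932 -2.735 -0.781
endloop
endfacet
facet normal 0.289 -0.738 -0.610
outer loop
vertex 0.942 -2.68 -1.946
vertex 1.869 -2.049 -2.27
vertex 1.946 -2.773 -1.358
endloop
endfacet
facet normal 0.770 0.311 -0.556
outer loop
vertex 1.869 -2.049 -2.27
vertex 1.728 -0.965 -1.859
vertex 2.431 -1.713 -1.304
endloop
endfacet
facet normal 0.141 0.280 0.949
outer loop
vertex 1.852 -2.137 -0.384
vertex 1.718 -1.02 -0.694
vertex 0.791 -1.651 -0.37
endloop
endfacet
facet normal -0.156 -0.368 0.917
outer loop
vertex 1.852 -2.137 -0.384
vertex 0.791 -1.651 -0.37
vertex 0.932 -2.735 -0.781
endloop
endfacet
facet normal 0.280 -0.791 0.544
outer loop
vertex 1.852 -2.137 -0.384
vertex 0.932 -2.735 -0.781
vertex 1.946 -2.773 -1.358
endloop
endfacet
facet normal 0.846 -0.405 0.346
outer loop
vertex 1.852 -2.137 -0.384
vertex 1.946 -2.773 -1.358
vertex 2.431 -1.713 -1.304
endloop
endfacet
facet normal 0.760 0.257 0.597
outer loop
vertex 1.852 -2.137 -0.384
vertex 2.431 -1.713 -1.304
vertex 1.718 -1.02 -0.694
endloop
endfacet
facet normal -0.289 0.738 0.610
outer loop
vertex 0.791 -1.651 -0.37
vertex 1.718 -1.02 -0.694
vertex 0.714 -0.927 -1.282
endloop
endfacet
facet normal -0.770 -0.311 0.556
outer loop
vertex 0.932 -2.735 -0.781
vertex 0.791 -1.651 -0.37
vertex 0.229 -1.987 -1.336
endloop
endfacet
facet normal -0.064 -0.997 -0.048
outer loop
vertex 1.946 -2.773 -1.358
vertex 0.932 -2.735 -0.781
vertex 0.942 -2.68 -1.946
endloop
endfacet
facet normal 0.853 -0.372 -0.367
outer loop
vertex 2.431 -1.713 -1.304
vertex 1.946 -2.773 -1.358
vertex 1.869 -2.049 -2.27
endloop
endfacet
facet normal 0.713 0.700 0.039
outer loop
vertex 1.718 -1.02 -0.694
vertex 2.431 -1.713 -1.304
vertex 1.728 -0.965 -1.859
endloop
endfacet
facet normal -0.489 -0.740 -0.462
outer loop
vertex -3.802 3.017 3.668
vertex -4.302 3.789 2.961
vertex -3.165 2.934 3.126
endloop
endfacet
facet normal 0.431 -0.666 0.609
outer loop
vertex -2.558 3.851 3.699
vertex -3.802 3.017 3.668
vertex -3.165 2.934 3.126
endloop
endfacet
facet normal -0.489 -0.740 -0.462
outer loop
vertex -3.165 2.934 3.126
vertex -4.302 3.789 2.961
vertex -3.665 3.706 2.42
endloop
endfacet
facet normal 0.758 -0.099 -0.645
outer loop
vertex -3.665 3.706 2.42
vertex -2.558 3.851 3.699
vertex -3.165 2.934 3.126
endloop
endfacet
facet normal -0.758 0.099 0.644
outer loop
vertex -3.802 3.017 3.668
vertex -3.695 4.706 3.534
vertex -4.302 3.789 2.961
endloop
endfacet
facet normal 0.431 -0.665 0.609
outer loop
vertex -3.195 3.934 4.24
vertex -3.802 3.017 3.668
vertex -2.558 3.851 3.699
endloop
endfacet
facet normal -0.758 0.099 0.645
outer loop
vertex -3.195 3.934 4.24
vertex -3.695 4.706 3.534
vertex -3.802 3.017 3.668
endloop
endfacet
facet normal -0.431 0.666 -0.609
outer loop
vertex -4.302 3.789 2.961
vertex -3.695 4.706 3.534
vertex -3.665 3.706 2.42
endloop
endfacet
facet normal 0.758 -0.100 -0.645
outer loop
vertex -3.058 4.623 2.992
vertex -2.558 3.851 3.699
vertex -3.665 3.706 2.42
endloop
endfacet
facet normal -0.431 0.666 -0.609
outer loop
vertex -3.665 3.706 2.42
vertex -3.695 4.706 3.534
vertex -3.058 4.623 2.992
endloop
endfacet
facet normal 0.489 0.740 0.462
outer loop
vertex -3.058 4.623 2.992
vertex -3.195 3.934 4.24
vertex -2.558 3.851 3.699
endloop
endfacet
facet normal 0.489 0.740 0.462
outer loop
vertex -3.695 4.706 3.534
vertex -3.195 3.934 4.24
vertex -3.058 4.623 2.992
endloop
endfacet

endsolid


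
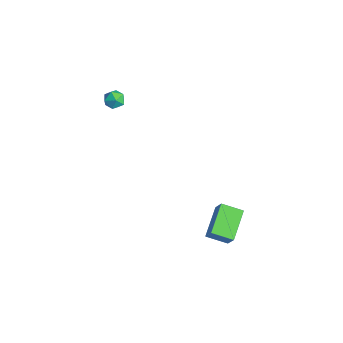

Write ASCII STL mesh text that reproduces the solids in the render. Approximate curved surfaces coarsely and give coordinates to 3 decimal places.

solid 
facet normal 0.334 0.182 0.925
outer loop
vertex -2.948 0.201 1.875
vertex -3.172 -0.369 2.068
vertex -2.574 -0.319 1.842
endloop
endfacet
facet normal 0.743 0.506 0.438
outer loop
vertex -2.948 0.201 1.875
vertex -2.574 -0.319 1.842
vertex -2.579 0.105 1.36
endloop
endfacet
facet normal 0.326 0.944 0.058
outer loop
vertex -2.948 0.201 1.875
vertex -2.579 0.105 1.36
vertex -3.18 0.317 1.289
endloop
endfacet
facet normal -0.340 0.888 0.310
outer loop
vertex -2.948 0.201 1.875
vertex -3.18 0.317 1.289
vertex -3.546 0.024 1.726
endloop
endfacet
facet normal -0.334 0.417 0.845
outer loop
vertex -2.948 0.201 1.875
vertex -3.546 0.024 1.726
vertex -3.172 -0.369 2.068
endloop
endfacet
facet normal 1.000 0.009 -0.003
outer loop
vertex -2.579 0.105 1.36
vertex -2.574 -0.319 1.842
vertex -2.574 -0.524 1.234
endloop
endfacet
facet normal 0.340 -0.519 0.784
outer loop
vertex -2.574 -0.319 1.842
vertex -3.172 -0.369 2.068
vertex -2.94 -0.817 1.671
endloop
endfacet
facet normal -0.743 -0.137 0.655
outer loop
vertex -3.172 -0.369 2.068
vertex -3.546 0.024 1.726
vertex -3.541 -0.605 1.6
endloop
endfacet
facet normal -0.752 0.625 -0.211
outer loop
vertex -3.546 0.024 1.726
vertex -3.18 0.317 1.289
vertex -3.546 -0.181 1.118
endloop
endfacet
facet normal 0.326 0.716 -0.618
outer loop
vertex -3.18 0.317 1.289
vertex -2.579 0.105 1.36
vertex -2.948 -0.131 0.892
endloop
endfacet
facet normal 0.340 -0.888 -0.310
outer loop
vertex -3.172 -0.701 1.085
vertex -2.574 -0.524 1.234
vertex -2.94 -0.817 1.671
endloop
endfacet
facet normal -0.326 -0.944 -0.058
outer loop
vertex -3.172 -0.701 1.085
vertex -2.94 -0.817 1.671
vertex -3.541 -0.605 1.6
endloop
endfacet
facet normal -0.743 -0.506 -0.438
outer loop
vertex -3.172 -0.701 1.085
vertex -3.541 -0.605 1.6
vertex -3.546 -0.181 1.118
endloop
endfacet
facet normal -0.334 -0.182 -0.925
outer loop
vertex -3.172 -0.701 1.085
vertex -3.546 -0.181 1.118
vertex -2.948 -0.131 0.892
endloop
endfacet
facet normal 0.334 -0.417 -0.845
outer loop
vertex -3.172 -0.701 1.085
vertex -2.948 -0.131 0.892
vertex -2.574 -0.524 1.234
endloop
endfacet
facet normal 0.752 -0.625 0.211
outer loop
vertex -2.94 -0.817 1.671
vertex -2.574 -0.524 1.234
vertex -2.574 -0.319 1.842
endloop
endfacet
facet normal -0.326 -0.716 0.618
outer loop
vertex -3.541 -0.605 1.6
vertex -2.94 -0.817 1.671
vertex -3.172 -0.369 2.068
endloop
endfacet
facet normal -1.000 -0.009 0.003
outer loop
vertex -3.546 -0.181 1.118
vertex -3.541 -0.605 1.6
vertex -3.546 0.024 1.726
endloop
endfacet
facet normal -0.340 0.519 -0.784
outer loop
vertex -2.948 -0.131 0.892
vertex -3.546 -0.181 1.118
vertex -3.18 0.317 1.289
endloop
endfacet
facet normal 0.743 0.137 -0.655
outer loop
vertex -2.574 -0.524 1.234
vertex -2.948 -0.131 0.892
vertex -2.579 0.105 1.36
endloop
endfacet
facet normal -0.699 0.575 0.425
outer loop
vertex 3.104 3.201 -2.761
vertex 3.66 4.197 -3.193
vertex 2.493 3.141 -3.685
endloop
endfacet
facet normal -0.456 -0.816 0.354
outer loop
vertex 3.78 2.083 -4.467
vertex 3.104 3.201 -2.761
vertex 2.493 3.141 -3.685
endloop
endfacet
facet normal -0.699 0.575 0.425
outer loop
vertex 2.493 3.141 -3.685
vertex 3.66 4.197 -3.193
vertex 3.049 4.137 -4.117
endloop
endfacet
facet normal -0.551 -0.054 -0.833
outer loop
vertex 3.049 4.137 -4.117
vertex 3.78 2.083 -4.467
vertex 2.493 3.141 -3.685
endloop
endfacet
facet normal 0.551 0.054 0.833
outer loop
vertex 3.104 3.201 -2.761
vertex 4.947 3.139 -3.975
vertex 3.66 4.197 -3.193
endloop
endfacet
facet normal -0.456 -0.816 0.354
outer loop
vertex 4.391 2.143 -3.543
vertex 3.104 3.201 -2.761
vertex 3.78 2.083 -4.467
endloop
endfacet
facet normal 0.551 0.054 0.833
outer loop
vertex 4.391 2.143 -3.543
vertex 4.947 3.139 -3.975
vertex 3.104 3.201 -2.761
endloop
endfacet
facet normal 0.456 0.816 -0.354
outer loop
vertex 3.66 4.197 -3.193
vertex 4.947 3.139 -3.975
vertex 3.049 4.137 -4.117
endloop
endfacet
facet normal -0.551 -0.054 -0.833
outer loop
vertex 4.336 3.079 -4.899
vertex 3.78 2.083 -4.467
vertex 3.049 4.137 -4.117
endloop
endfacet
facet normal 0.456 0.816 -0.354
outer loop
vertex 3.049 4.137 -4.117
vertex 4.947 3.139 -3.975
vertex 4.336 3.079 -4.899
endloop
endfacet
facet normal 0.699 -0.575 -0.425
outer loop
vertex 4.336 3.079 -4.899
vertex 4.391 2.143 -3.543
vertex 3.78 2.083 -4.467
endloop
endfacet
facet normal 0.699 -0.575 -0.425
outer loop
vertex 4.947 3.139 -3.975
vertex 4.391 2.143 -3.543
vertex 4.336 3.079 -4.899
endloop
endfacet

endsolid


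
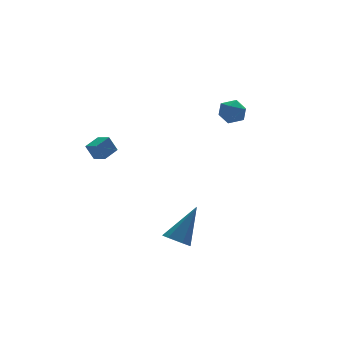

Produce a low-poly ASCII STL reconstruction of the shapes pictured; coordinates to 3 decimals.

solid 
facet normal -0.568 -0.213 -0.795
outer loop
vertex 0.6 -1.854 -3.687
vertex 0.079 -2.094 -3.251
vertex 0.094 -1.401 -3.447
endloop
endfacet
facet normal 0.568 0.777 -0.269
outer loop
vertex 0.6 -1.854 -3.687
vertex 0.094 -1.401 -3.447
vertex 1.321 -1.626 -1.509
endloop
endfacet
facet normal -0.567 -0.213 -0.796
outer loop
vertex 0.094 -1.401 -3.447
vertex 0.079 -2.094 -3.251
vertex -0.427 -1.641 -3.012
endloop
endfacet
facet normal -0.224 0.942 0.251
outer loop
vertex 0.094 -1.401 -3.447
vertex -0.427 -1.641 -3.012
vertex 1.321 -1.626 -1.509
endloop
endfacet
facet normal -0.567 -0.214 -0.795
outer loop
vertex -0.427 -1.641 -3.012
vertex 0.079 -2.094 -3.251
vertex -0.442 -2.333 -2.815
endloop
endfacet
facet normal -0.637 0.224 0.738
outer loop
vertex -0.427 -1.641 -3.012
vertex -0.442 -2.333 -2.815
vertex 1.321 -1.626 -1.509
endloop
endfacet
facet normal -0.567 -0.214 -0.795
outer loop
vertex -0.442 -2.333 -2.815
vertex 0.079 -2.094 -3.251
vertex 0.064 -2.786 -3.054
endloop
endfacet
facet normal -0.258 -0.660 0.705
outer loop
vertex -0.442 -2.333 -2.815
vertex 0.064 -2.786 -3.054
vertex 1.321 -1.626 -1.509
endloop
endfacet
facet normal -0.567 -0.214 -0.795
outer loop
vertex 0.064 -2.786 -3.054
vertex 0.079 -2.094 -3.251
vertex 0.585 -2.547 -3.49
endloop
endfacet
facet normal 0.534 -0.825 0.185
outer loop
vertex 0.064 -2.786 -3.054
vertex 0.585 -2.547 -3.49
vertex 1.321 -1.626 -1.509
endloop
endfacet
facet normal -0.567 -0.214 -0.795
outer loop
vertex 0.585 -2.547 -3.49
vertex 0.079 -2.094 -3.251
vertex 0.6 -1.854 -3.687
endloop
endfacet
facet normal 0.947 -0.106 -0.302
outer loop
vertex 0.585 -2.547 -3.49
vertex 0.6 -1.854 -3.687
vertex 1.321 -1.626 -1.509
endloop
endfacet
facet normal -0.852 -0.437 -0.289
outer loop
vertex -2.026 2.421 1.349
vertex -2.308 3.137 1.098
vertex -1.662 2.268 0.507
endloop
endfacet
facet normal 0.348 -0.885 0.311
outer loop
vertex -0.852 2.683 0.782
vertex -2.026 2.421 1.349
vertex -1.662 2.268 0.507
endloop
endfacet
facet normal -0.852 -0.436 -0.291
outer loop
vertex -1.662 2.268 0.507
vertex -2.308 3.137 1.098
vertex -1.943 2.985 0.256
endloop
endfacet
facet normal 0.391 -0.164 -0.906
outer loop
vertex -1.943 2.985 0.256
vertex -0.852 2.683 0.782
vertex -1.662 2.268 0.507
endloop
endfacet
facet normal -0.391 0.163 0.906
outer loop
vertex -2.026 2.421 1.349
vertex -1.498 3.552 1.373
vertex -2.308 3.137 1.098
endloop
endfacet
facet normal 0.347 -0.885 0.310
outer loop
vertex -1.217 2.835 1.624
vertex -2.026 2.421 1.349
vertex -0.852 2.683 0.782
endloop
endfacet
facet normal -0.392 0.164 0.906
outer loop
vertex -1.217 2.835 1.624
vertex -1.498 3.552 1.373
vertex -2.026 2.421 1.349
endloop
endfacet
facet normal -0.348 0.885 -0.310
outer loop
vertex -2.308 3.137 1.098
vertex -1.498 3.552 1.373
vertex -1.943 2.985 0.256
endloop
endfacet
facet normal 0.391 -0.163 -0.906
outer loop
vertex -1.134 3.399 0.531
vertex -0.852 2.683 0.782
vertex -1.943 2.985 0.256
endloop
endfacet
facet normal -0.347 0.885 -0.311
outer loop
vertex -1.943 2.985 0.256
vertex -1.498 3.552 1.373
vertex -1.134 3.399 0.531
endloop
endfacet
facet normal 0.851 0.437 0.290
outer loop
vertex -1.134 3.399 0.531
vertex -1.217 2.835 1.624
vertex -0.852 2.683 0.782
endloop
endfacet
facet normal 0.852 0.435 0.289
outer loop
vertex -1.498 3.552 1.373
vertex -1.217 2.835 1.624
vertex -1.134 3.399 0.531
endloop
endfacet
facet normal -0.840 0.054 0.539
outer loop
vertex 3.193 0.039 3.467
vertex 3.569 -0.23 4.08
vertex 3.535 0.526 3.951
endloop
endfacet
facet normal -0.832 0.555 0.030
outer loop
vertex 3.193 0.039 3.467
vertex 3.535 0.526 3.951
vertex 3.584 0.64 3.194
endloop
endfacet
facet normal -0.767 0.226 -0.600
outer loop
vertex 3.193 0.039 3.467
vertex 3.584 0.64 3.194
vertex 3.648 -0.045 2.854
endloop
endfacet
facet normal -0.736 -0.476 -0.481
outer loop
vertex 3.193 0.039 3.467
vertex 3.648 -0.045 2.854
vertex 3.638 -0.583 3.402
endloop
endfacet
facet normal -0.781 -0.582 0.224
outer loop
vertex 3.193 0.039 3.467
vertex 3.638 -0.583 3.402
vertex 3.569 -0.23 4.08
endloop
endfacet
facet normal -0.252 0.959 0.128
outer loop
vertex 3.584 0.64 3.194
vertex 3.535 0.526 3.951
vertex 4.202 0.743 3.638
endloop
endfacet
facet normal -0.267 0.150 0.952
outer loop
vertex 3.535 0.526 3.951
vertex 3.569 -0.23 4.08
vertex 4.192 0.205 4.186
endloop
endfacet
facet normal -0.170 -0.881 0.441
outer loop
vertex 3.569 -0.23 4.08
vertex 3.638 -0.583 3.402
vertex 4.256 -0.48 3.846
endloop
endfacet
facet normal -0.097 -0.709 -0.698
outer loop
vertex 3.638 -0.583 3.402
vertex 3.648 -0.045 2.854
vertex 4.305 -0.366 3.089
endloop
endfacet
facet normal -0.148 0.429 -0.891
outer loop
vertex 3.648 -0.045 2.854
vertex 3.584 0.64 3.194
vertex 4.271 0.39 2.96
endloop
endfacet
facet normal 0.736 0.476 0.481
outer loop
vertex 4.647 0.121 3.573
vertex 4.202 0.743 3.638
vertex 4.192 0.205 4.186
endloop
endfacet
facet normal 0.767 -0.226 0.600
outer loop
vertex 4.647 0.121 3.573
vertex 4.192 0.205 4.186
vertex 4.256 -0.48 3.846
endloop
endfacet
facet normal 0.832 -0.555 -0.030
outer loop
vertex 4.647 0.121 3.573
vertex 4.256 -0.48 3.846
vertex 4.305 -0.366 3.089
endloop
endfacet
facet normal 0.840 -0.054 -0.539
outer loop
vertex 4.647 0.121 3.573
vertex 4.305 -0.366 3.089
vertex 4.271 0.39 2.96
endloop
endfacet
facet normal 0.781 0.582 -0.224
outer loop
vertex 4.647 0.121 3.573
vertex 4.271 0.39 2.96
vertex 4.202 0.743 3.638
endloop
endfacet
facet normal 0.097 0.709 0.698
outer loop
vertex 4.192 0.205 4.186
vertex 4.202 0.743 3.638
vertex 3.535 0.526 3.951
endloop
endfacet
facet normal 0.148 -0.429 0.891
outer loop
vertex 4.256 -0.48 3.846
vertex 4.192 0.205 4.186
vertex 3.569 -0.23 4.08
endloop
endfacet
facet normal 0.252 -0.959 -0.128
outer loop
vertex 4.305 -0.366 3.089
vertex 4.256 -0.48 3.846
vertex 3.638 -0.583 3.402
endloop
endfacet
facet normal 0.267 -0.150 -0.952
outer loop
vertex 4.271 0.39 2.96
vertex 4.305 -0.366 3.089
vertex 3.648 -0.045 2.854
endloop
endfacet
facet normal 0.170 0.881 -0.441
outer loop
vertex 4.202 0.743 3.638
vertex 4.271 0.39 2.96
vertex 3.584 0.64 3.194
endloop
endfacet

endsolid


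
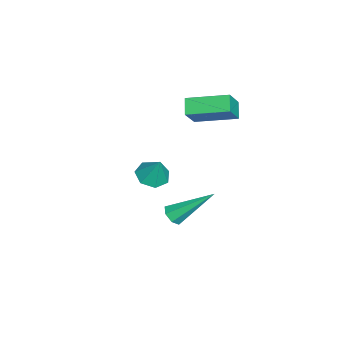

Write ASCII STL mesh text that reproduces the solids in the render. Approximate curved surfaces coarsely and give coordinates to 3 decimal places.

solid 
facet normal -0.790 -0.141 0.597
outer loop
vertex -3.192 -1.841 0.561
vertex -3.179 0.024 1.017
vertex -4.008 -1.586 -0.458
endloop
endfacet
facet normal -0.007 -0.971 -0.238
outer loop
vertex -3.321 -1.464 -0.977
vertex -3.192 -1.841 0.561
vertex -4.008 -1.586 -0.458
endloop
endfacet
facet normal -0.789 -0.141 0.597
outer loop
vertex -4.008 -1.586 -0.458
vertex -3.179 0.024 1.017
vertex -3.995 0.279 -0.001
endloop
endfacet
facet normal -0.613 0.192 -0.766
outer loop
vertex -3.995 0.279 -0.001
vertex -3.321 -1.464 -0.977
vertex -4.008 -1.586 -0.458
endloop
endfacet
facet normal 0.613 -0.192 0.766
outer loop
vertex -3.192 -1.841 0.561
vertex -2.492 0.146 0.498
vertex -3.179 0.024 1.017
endloop
endfacet
facet normal -0.007 -0.971 -0.237
outer loop
vertex -2.505 -1.719 0.041
vertex -3.192 -1.841 0.561
vertex -3.321 -1.464 -0.977
endloop
endfacet
facet normal 0.614 -0.192 0.766
outer loop
vertex -2.505 -1.719 0.041
vertex -2.492 0.146 0.498
vertex -3.192 -1.841 0.561
endloop
endfacet
facet normal 0.007 0.971 0.238
outer loop
vertex -3.179 0.024 1.017
vertex -2.492 0.146 0.498
vertex -3.995 0.279 -0.001
endloop
endfacet
facet normal -0.614 0.192 -0.766
outer loop
vertex -3.308 0.401 -0.521
vertex -3.321 -1.464 -0.977
vertex -3.995 0.279 -0.001
endloop
endfacet
facet normal 0.007 0.971 0.237
outer loop
vertex -3.995 0.279 -0.001
vertex -2.492 0.146 0.498
vertex -3.308 0.401 -0.521
endloop
endfacet
facet normal 0.789 0.141 -0.598
outer loop
vertex -3.308 0.401 -0.521
vertex -2.505 -1.719 0.041
vertex -3.321 -1.464 -0.977
endloop
endfacet
facet normal 0.790 0.141 -0.597
outer loop
vertex -2.492 0.146 0.498
vertex -2.505 -1.719 0.041
vertex -3.308 0.401 -0.521
endloop
endfacet
facet normal -0.291 -0.312 -0.904
outer loop
vertex -2.249 -3.563 -4.389
vertex -2.92 -3.173 -4.308
vertex -2.246 -2.923 -4.611
endloop
endfacet
facet normal 0.980 0.061 0.188
outer loop
vertex -2.249 -3.563 -4.389
vertex -2.246 -2.923 -4.611
vertex -2.54 -2.767 -3.132
endloop
endfacet
facet normal -0.290 -0.313 -0.904
outer loop
vertex -2.246 -2.923 -4.611
vertex -2.92 -3.173 -4.308
vertex -2.751 -2.472 -4.605
endloop
endfacet
facet normal 0.665 0.744 0.054
outer loop
vertex -2.246 -2.923 -4.611
vertex -2.751 -2.472 -4.605
vertex -2.54 -2.767 -3.132
endloop
endfacet
facet normal -0.293 -0.312 -0.904
outer loop
vertex -2.751 -2.472 -4.605
vertex -2.92 -3.173 -4.308
vertex -3.382 -2.549 -4.374
endloop
endfacet
facet normal -0.045 0.978 0.202
outer loop
vertex -2.751 -2.472 -4.605
vertex -3.382 -2.549 -4.374
vertex -2.54 -2.767 -3.132
endloop
endfacet
facet normal -0.292 -0.312 -0.904
outer loop
vertex -3.382 -2.549 -4.374
vertex -2.92 -3.173 -4.308
vertex -3.666 -3.096 -4.094
endloop
endfacet
facet normal -0.618 0.588 0.522
outer loop
vertex -3.382 -2.549 -4.374
vertex -3.666 -3.096 -4.094
vertex -2.54 -2.767 -3.132
endloop
endfacet
facet normal -0.292 -0.314 -0.904
outer loop
vertex -3.666 -3.096 -4.094
vertex -2.92 -3.173 -4.308
vertex -3.387 -3.701 -3.974
endloop
endfacet
facet normal -0.621 -0.133 0.772
outer loop
vertex -3.666 -3.096 -4.094
vertex -3.387 -3.701 -3.974
vertex -2.54 -2.767 -3.132
endloop
endfacet
facet normal -0.293 -0.313 -0.904
outer loop
vertex -3.387 -3.701 -3.974
vertex -2.92 -3.173 -4.308
vertex -2.757 -3.909 -4.106
endloop
endfacet
facet normal -0.052 -0.642 0.765
outer loop
vertex -3.387 -3.701 -3.974
vertex -2.757 -3.909 -4.106
vertex -2.54 -2.767 -3.132
endloop
endfacet
facet normal -0.291 -0.313 -0.904
outer loop
vertex -2.757 -3.909 -4.106
vertex -2.92 -3.173 -4.308
vertex -2.249 -3.563 -4.389
endloop
endfacet
facet normal 0.660 -0.556 0.505
outer loop
vertex -2.757 -3.909 -4.106
vertex -2.249 -3.563 -4.389
vertex -2.54 -2.767 -3.132
endloop
endfacet
facet normal 0.075 -0.755 -0.651
outer loop
vertex 2.604 -1.609 -2.082
vertex 2.26 -1.374 -2.394
vertex 2.778 -1.327 -2.389
endloop
endfacet
facet normal 0.882 -0.033 0.470
outer loop
vertex 2.604 -1.609 -2.082
vertex 2.778 -1.327 -2.389
vertex 2.1 0.234 -1.006
endloop
endfacet
facet normal 0.075 -0.755 -0.651
outer loop
vertex 2.778 -1.327 -2.389
vertex 2.26 -1.374 -2.394
vertex 2.561 -1.081 -2.699
endloop
endfacet
facet normal 0.837 0.518 -0.175
outer loop
vertex 2.778 -1.327 -2.389
vertex 2.561 -1.081 -2.699
vertex 2.1 0.234 -1.006
endloop
endfacet
facet normal 0.074 -0.754 -0.652
outer loop
vertex 2.561 -1.081 -2.699
vertex 2.26 -1.374 -2.394
vertex 2.118 -1.055 -2.779
endloop
endfacet
facet normal 0.152 0.800 -0.580
outer loop
vertex 2.561 -1.081 -2.699
vertex 2.118 -1.055 -2.779
vertex 2.1 0.234 -1.006
endloop
endfacet
facet normal 0.075 -0.754 -0.652
outer loop
vertex 2.118 -1.055 -2.779
vertex 2.26 -1.374 -2.394
vertex 1.781 -1.27 -2.569
endloop
endfacet
facet normal -0.662 0.603 -0.445
outer loop
vertex 2.118 -1.055 -2.779
vertex 1.781 -1.27 -2.569
vertex 2.1 0.234 -1.006
endloop
endfacet
facet normal 0.074 -0.755 -0.652
outer loop
vertex 1.781 -1.27 -2.569
vertex 2.26 -1.374 -2.394
vertex 1.805 -1.563 -2.227
endloop
endfacet
facet normal -0.989 0.073 0.132
outer loop
vertex 1.781 -1.27 -2.569
vertex 1.805 -1.563 -2.227
vertex 2.1 0.234 -1.006
endloop
endfacet
facet normal 0.075 -0.755 -0.651
outer loop
vertex 1.805 -1.563 -2.227
vertex 2.26 -1.374 -2.394
vertex 2.171 -1.714 -2.01
endloop
endfacet
facet normal -0.583 -0.389 0.713
outer loop
vertex 1.805 -1.563 -2.227
vertex 2.171 -1.714 -2.01
vertex 2.1 0.234 -1.006
endloop
endfacet
facet normal 0.075 -0.755 -0.651
outer loop
vertex 2.171 -1.714 -2.01
vertex 2.26 -1.374 -2.394
vertex 2.604 -1.609 -2.082
endloop
endfacet
facet normal 0.250 -0.436 0.864
outer loop
vertex 2.171 -1.714 -2.01
vertex 2.604 -1.609 -2.082
vertex 2.1 0.234 -1.006
endloop
endfacet

endsolid


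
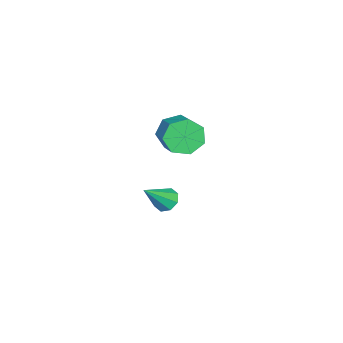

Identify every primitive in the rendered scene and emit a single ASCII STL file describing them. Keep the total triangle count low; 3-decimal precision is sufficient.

solid 
facet normal -0.775 -0.501 -0.385
outer loop
vertex 4.022 -1.789 1.465
vertex 3.384 -1.366 2.199
vertex 3.621 -0.993 1.236
endloop
endfacet
facet normal 0.457 -0.025 -0.889
outer loop
vertex 4.022 -1.789 1.465
vertex 3.621 -0.993 1.236
vertex 5.153 -1.056 2.026
endloop
endfacet
facet normal 0.457 -0.025 -0.889
outer loop
vertex 5.153 -1.056 2.026
vertex 3.621 -0.993 1.236
vertex 4.752 -0.261 1.797
endloop
endfacet
facet normal 0.775 0.502 0.384
outer loop
vertex 5.153 -1.056 2.026
vertex 4.752 -0.261 1.797
vertex 4.516 -0.634 2.761
endloop
endfacet
facet normal -0.774 -0.502 -0.385
outer loop
vertex 3.621 -0.993 1.236
vertex 3.384 -1.366 2.199
vertex 3.041 -0.479 1.732
endloop
endfacet
facet normal -0.056 0.660 -0.749
outer loop
vertex 3.621 -0.993 1.236
vertex 3.041 -0.479 1.732
vertex 4.752 -0.261 1.797
endloop
endfacet
facet normal -0.056 0.660 -0.750
outer loop
vertex 4.752 -0.261 1.797
vertex 3.041 -0.479 1.732
vertex 4.173 0.254 2.293
endloop
endfacet
facet normal 0.775 0.502 0.384
outer loop
vertex 4.752 -0.261 1.797
vertex 4.173 0.254 2.293
vertex 4.516 -0.634 2.761
endloop
endfacet
facet normal -0.775 -0.502 -0.384
outer loop
vertex 3.041 -0.479 1.732
vertex 3.384 -1.366 2.199
vertex 2.721 -0.633 2.58
endloop
endfacet
facet normal -0.527 0.849 -0.045
outer loop
vertex 3.041 -0.479 1.732
vertex 2.721 -0.633 2.58
vertex 4.173 0.254 2.293
endloop
endfacet
facet normal -0.527 0.848 -0.046
outer loop
vertex 4.173 0.254 2.293
vertex 2.721 -0.633 2.58
vertex 3.852 0.1 3.141
endloop
endfacet
facet normal 0.775 0.502 0.384
outer loop
vertex 4.173 0.254 2.293
vertex 3.852 0.1 3.141
vertex 4.516 -0.634 2.761
endloop
endfacet
facet normal -0.775 -0.501 -0.384
outer loop
vertex 2.721 -0.633 2.58
vertex 3.384 -1.366 2.199
vertex 2.899 -1.339 3.142
endloop
endfacet
facet normal -0.602 0.399 0.692
outer loop
vertex 2.721 -0.633 2.58
vertex 2.899 -1.339 3.142
vertex 3.852 0.1 3.141
endloop
endfacet
facet normal -0.601 0.399 0.692
outer loop
vertex 3.852 0.1 3.141
vertex 2.899 -1.339 3.142
vertex 4.031 -0.606 3.703
endloop
endfacet
facet normal 0.775 0.502 0.384
outer loop
vertex 3.852 0.1 3.141
vertex 4.031 -0.606 3.703
vertex 4.516 -0.634 2.761
endloop
endfacet
facet normal -0.775 -0.502 -0.384
outer loop
vertex 2.899 -1.339 3.142
vertex 3.384 -1.366 2.199
vertex 3.443 -2.066 2.994
endloop
endfacet
facet normal -0.223 -0.352 0.909
outer loop
vertex 2.899 -1.339 3.142
vertex 3.443 -2.066 2.994
vertex 4.031 -0.606 3.703
endloop
endfacet
facet normal -0.223 -0.352 0.909
outer loop
vertex 4.031 -0.606 3.703
vertex 3.443 -2.066 2.994
vertex 4.575 -1.333 3.555
endloop
endfacet
facet normal 0.775 0.502 0.384
outer loop
vertex 4.031 -0.606 3.703
vertex 4.575 -1.333 3.555
vertex 4.516 -0.634 2.761
endloop
endfacet
facet normal -0.775 -0.502 -0.385
outer loop
vertex 3.443 -2.066 2.994
vertex 3.384 -1.366 2.199
vertex 3.943 -2.266 2.248
endloop
endfacet
facet normal 0.323 -0.837 0.441
outer loop
vertex 3.443 -2.066 2.994
vertex 3.943 -2.266 2.248
vertex 4.575 -1.333 3.555
endloop
endfacet
facet normal 0.324 -0.837 0.441
outer loop
vertex 4.575 -1.333 3.555
vertex 3.943 -2.266 2.248
vertex 5.074 -1.533 2.809
endloop
endfacet
facet normal 0.775 0.502 0.384
outer loop
vertex 4.575 -1.333 3.555
vertex 5.074 -1.533 2.809
vertex 4.516 -0.634 2.761
endloop
endfacet
facet normal -0.775 -0.502 -0.384
outer loop
vertex 3.943 -2.266 2.248
vertex 3.384 -1.366 2.199
vertex 4.022 -1.789 1.465
endloop
endfacet
facet normal 0.626 -0.692 -0.358
outer loop
vertex 3.943 -2.266 2.248
vertex 4.022 -1.789 1.465
vertex 5.074 -1.533 2.809
endloop
endfacet
facet normal 0.626 -0.692 -0.358
outer loop
vertex 5.074 -1.533 2.809
vertex 4.022 -1.789 1.465
vertex 5.153 -1.056 2.026
endloop
endfacet
facet normal 0.775 0.502 0.384
outer loop
vertex 5.074 -1.533 2.809
vertex 5.153 -1.056 2.026
vertex 4.516 -0.634 2.761
endloop
endfacet
facet normal -0.600 0.387 -0.700
outer loop
vertex 2.621 -2.447 -4.328
vertex 2.085 -2.347 -3.813
vertex 2.654 -1.934 -4.073
endloop
endfacet
facet normal 0.951 0.086 -0.297
outer loop
vertex 2.621 -2.447 -4.328
vertex 2.654 -1.934 -4.073
vertex 3.275 -3.113 -2.427
endloop
endfacet
facet normal -0.601 0.388 -0.699
outer loop
vertex 2.654 -1.934 -4.073
vertex 2.085 -2.347 -3.813
vertex 2.354 -1.663 -3.665
endloop
endfacet
facet normal 0.769 0.620 0.154
outer loop
vertex 2.654 -1.934 -4.073
vertex 2.354 -1.663 -3.665
vertex 3.275 -3.113 -2.427
endloop
endfacet
facet normal -0.600 0.387 -0.700
outer loop
vertex 2.354 -1.663 -3.665
vertex 2.085 -2.347 -3.813
vertex 1.896 -1.793 -3.344
endloop
endfacet
facet normal 0.253 0.716 0.651
outer loop
vertex 2.354 -1.663 -3.665
vertex 1.896 -1.793 -3.344
vertex 3.275 -3.113 -2.427
endloop
endfacet
facet normal -0.601 0.387 -0.700
outer loop
vertex 1.896 -1.793 -3.344
vertex 2.085 -2.347 -3.813
vertex 1.549 -2.248 -3.298
endloop
endfacet
facet normal -0.296 0.317 0.901
outer loop
vertex 1.896 -1.793 -3.344
vertex 1.549 -2.248 -3.298
vertex 3.275 -3.113 -2.427
endloop
endfacet
facet normal -0.601 0.386 -0.700
outer loop
vertex 1.549 -2.248 -3.298
vertex 2.085 -2.347 -3.813
vertex 1.516 -2.761 -3.553
endloop
endfacet
facet normal -0.554 -0.342 0.759
outer loop
vertex 1.549 -2.248 -3.298
vertex 1.516 -2.761 -3.553
vertex 3.275 -3.113 -2.427
endloop
endfacet
facet normal -0.601 0.385 -0.701
outer loop
vertex 1.516 -2.761 -3.553
vertex 2.085 -2.347 -3.813
vertex 1.817 -3.032 -3.96
endloop
endfacet
facet normal -0.372 -0.876 0.308
outer loop
vertex 1.516 -2.761 -3.553
vertex 1.817 -3.032 -3.96
vertex 3.275 -3.113 -2.427
endloop
endfacet
facet normal -0.601 0.385 -0.700
outer loop
vertex 1.817 -3.032 -3.96
vertex 2.085 -2.347 -3.813
vertex 2.274 -2.902 -4.281
endloop
endfacet
facet normal 0.144 -0.971 -0.188
outer loop
vertex 1.817 -3.032 -3.96
vertex 2.274 -2.902 -4.281
vertex 3.275 -3.113 -2.427
endloop
endfacet
facet normal -0.601 0.386 -0.700
outer loop
vertex 2.274 -2.902 -4.281
vertex 2.085 -2.347 -3.813
vertex 2.621 -2.447 -4.328
endloop
endfacet
facet normal 0.692 -0.573 -0.439
outer loop
vertex 2.274 -2.902 -4.281
vertex 2.621 -2.447 -4.328
vertex 3.275 -3.113 -2.427
endloop
endfacet

endsolid


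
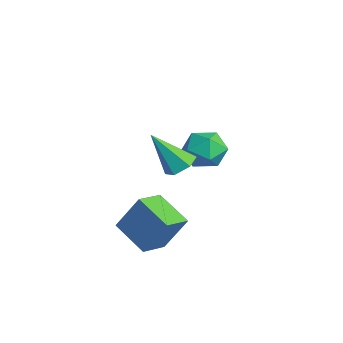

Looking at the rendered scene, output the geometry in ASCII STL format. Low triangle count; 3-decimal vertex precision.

solid 
facet normal -0.041 0.974 0.221
outer loop
vertex -2.741 1.04 -2.663
vertex -2.739 0.791 -1.566
vertex -1.766 0.955 -2.107
endloop
endfacet
facet normal 0.302 0.867 -0.396
outer loop
vertex -2.741 1.04 -2.663
vertex -1.766 0.955 -2.107
vertex -1.865 0.518 -3.139
endloop
endfacet
facet normal -0.142 0.526 -0.839
outer loop
vertex -2.741 1.04 -2.663
vertex -1.865 0.518 -3.139
vertex -2.898 0.084 -3.236
endloop
endfacet
facet normal -0.760 0.422 -0.495
outer loop
vertex -2.741 1.04 -2.663
vertex -2.898 0.084 -3.236
vertex -3.438 0.253 -2.264
endloop
endfacet
facet normal -0.697 0.699 0.160
outer loop
vertex -2.741 1.04 -2.663
vertex -3.438 0.253 -2.264
vertex -2.739 0.791 -1.566
endloop
endfacet
facet normal 0.858 0.439 -0.268
outer loop
vertex -1.865 0.518 -3.139
vertex -1.766 0.955 -2.107
vertex -1.322 -0.053 -2.336
endloop
endfacet
facet normal 0.303 0.612 0.730
outer loop
vertex -1.766 0.955 -2.107
vertex -2.739 0.791 -1.566
vertex -1.862 0.116 -1.364
endloop
endfacet
facet normal -0.758 0.166 0.631
outer loop
vertex -2.739 0.791 -1.566
vertex -3.438 0.253 -2.264
vertex -2.895 -0.318 -1.461
endloop
endfacet
facet normal -0.859 -0.281 -0.428
outer loop
vertex -3.438 0.253 -2.264
vertex -2.898 0.084 -3.236
vertex -2.994 -0.755 -2.493
endloop
endfacet
facet normal 0.140 -0.113 -0.984
outer loop
vertex -2.898 0.084 -3.236
vertex -1.865 0.518 -3.139
vertex -2.021 -0.591 -3.034
endloop
endfacet
facet normal 0.760 -0.422 0.495
outer loop
vertex -2.019 -0.84 -1.937
vertex -1.322 -0.053 -2.336
vertex -1.862 0.116 -1.364
endloop
endfacet
facet normal 0.142 -0.526 0.839
outer loop
vertex -2.019 -0.84 -1.937
vertex -1.862 0.116 -1.364
vertex -2.895 -0.318 -1.461
endloop
endfacet
facet normal -0.302 -0.867 0.396
outer loop
vertex -2.019 -0.84 -1.937
vertex -2.895 -0.318 -1.461
vertex -2.994 -0.755 -2.493
endloop
endfacet
facet normal 0.041 -0.974 -0.221
outer loop
vertex -2.019 -0.84 -1.937
vertex -2.994 -0.755 -2.493
vertex -2.021 -0.591 -3.034
endloop
endfacet
facet normal 0.697 -0.699 -0.160
outer loop
vertex -2.019 -0.84 -1.937
vertex -2.021 -0.591 -3.034
vertex -1.322 -0.053 -2.336
endloop
endfacet
facet normal 0.859 0.281 0.428
outer loop
vertex -1.862 0.116 -1.364
vertex -1.322 -0.053 -2.336
vertex -1.766 0.955 -2.107
endloop
endfacet
facet normal -0.140 0.113 0.984
outer loop
vertex -2.895 -0.318 -1.461
vertex -1.862 0.116 -1.364
vertex -2.739 0.791 -1.566
endloop
endfacet
facet normal -0.858 -0.439 0.268
outer loop
vertex -2.994 -0.755 -2.493
vertex -2.895 -0.318 -1.461
vertex -3.438 0.253 -2.264
endloop
endfacet
facet normal -0.303 -0.612 -0.730
outer loop
vertex -2.021 -0.591 -3.034
vertex -2.994 -0.755 -2.493
vertex -2.898 0.084 -3.236
endloop
endfacet
facet normal 0.758 -0.166 -0.631
outer loop
vertex -1.322 -0.053 -2.336
vertex -2.021 -0.591 -3.034
vertex -1.865 0.518 -3.139
endloop
endfacet
facet normal -0.254 -0.436 -0.863
outer loop
vertex 3.073 -4.62 -4.399
vertex 1.527 -5.269 -3.617
vertex 2.4 -3.477 -4.779
endloop
endfacet
facet normal 0.835 0.351 -0.423
outer loop
vertex 2.893 -2.631 -3.103
vertex 3.073 -4.62 -4.399
vertex 2.4 -3.477 -4.779
endloop
endfacet
facet normal -0.255 -0.436 -0.863
outer loop
vertex 2.4 -3.477 -4.779
vertex 1.527 -5.269 -3.617
vertex 0.855 -4.125 -3.996
endloop
endfacet
facet normal -0.487 0.829 -0.275
outer loop
vertex 0.855 -4.125 -3.996
vertex 2.893 -2.631 -3.103
vertex 2.4 -3.477 -4.779
endloop
endfacet
facet normal 0.487 -0.829 0.275
outer loop
vertex 3.073 -4.62 -4.399
vertex 2.02 -4.423 -1.941
vertex 1.527 -5.269 -3.617
endloop
endfacet
facet normal 0.836 0.351 -0.422
outer loop
vertex 3.565 -3.775 -2.724
vertex 3.073 -4.62 -4.399
vertex 2.893 -2.631 -3.103
endloop
endfacet
facet normal 0.487 -0.829 0.275
outer loop
vertex 3.565 -3.775 -2.724
vertex 2.02 -4.423 -1.941
vertex 3.073 -4.62 -4.399
endloop
endfacet
facet normal -0.836 -0.351 0.423
outer loop
vertex 1.527 -5.269 -3.617
vertex 2.02 -4.423 -1.941
vertex 0.855 -4.125 -3.996
endloop
endfacet
facet normal -0.487 0.829 -0.275
outer loop
vertex 1.347 -3.28 -2.321
vertex 2.893 -2.631 -3.103
vertex 0.855 -4.125 -3.996
endloop
endfacet
facet normal -0.835 -0.351 0.423
outer loop
vertex 0.855 -4.125 -3.996
vertex 2.02 -4.423 -1.941
vertex 1.347 -3.28 -2.321
endloop
endfacet
facet normal 0.254 0.435 0.864
outer loop
vertex 1.347 -3.28 -2.321
vertex 3.565 -3.775 -2.724
vertex 2.893 -2.631 -3.103
endloop
endfacet
facet normal 0.254 0.437 0.863
outer loop
vertex 2.02 -4.423 -1.941
vertex 3.565 -3.775 -2.724
vertex 1.347 -3.28 -2.321
endloop
endfacet
facet normal 0.259 0.523 -0.812
outer loop
vertex 2.924 -3.233 -0.244
vertex 2.34 -2.734 -0.109
vertex 3.045 -2.603 0.2
endloop
endfacet
facet normal 0.828 -0.421 0.371
outer loop
vertex 2.924 -3.233 -0.244
vertex 3.045 -2.603 0.2
vertex 1.8 -3.826 1.589
endloop
endfacet
facet normal 0.259 0.523 -0.812
outer loop
vertex 3.045 -2.603 0.2
vertex 2.34 -2.734 -0.109
vertex 2.461 -2.104 0.335
endloop
endfacet
facet normal 0.501 0.375 0.780
outer loop
vertex 3.045 -2.603 0.2
vertex 2.461 -2.104 0.335
vertex 1.8 -3.826 1.589
endloop
endfacet
facet normal 0.259 0.523 -0.812
outer loop
vertex 2.461 -2.104 0.335
vertex 2.34 -2.734 -0.109
vertex 1.756 -2.235 0.026
endloop
endfacet
facet normal -0.406 0.635 0.657
outer loop
vertex 2.461 -2.104 0.335
vertex 1.756 -2.235 0.026
vertex 1.8 -3.826 1.589
endloop
endfacet
facet normal 0.259 0.523 -0.812
outer loop
vertex 1.756 -2.235 0.026
vertex 2.34 -2.734 -0.109
vertex 1.636 -2.865 -0.418
endloop
endfacet
facet normal -0.987 0.098 0.128
outer loop
vertex 1.756 -2.235 0.026
vertex 1.636 -2.865 -0.418
vertex 1.8 -3.826 1.589
endloop
endfacet
facet normal 0.259 0.523 -0.812
outer loop
vertex 1.636 -2.865 -0.418
vertex 2.34 -2.734 -0.109
vertex 2.22 -3.364 -0.553
endloop
endfacet
facet normal -0.660 -0.697 -0.280
outer loop
vertex 1.636 -2.865 -0.418
vertex 2.22 -3.364 -0.553
vertex 1.8 -3.826 1.589
endloop
endfacet
facet normal 0.259 0.523 -0.812
outer loop
vertex 2.22 -3.364 -0.553
vertex 2.34 -2.734 -0.109
vertex 2.924 -3.233 -0.244
endloop
endfacet
facet normal 0.247 -0.956 -0.158
outer loop
vertex 2.22 -3.364 -0.553
vertex 2.924 -3.233 -0.244
vertex 1.8 -3.826 1.589
endloop
endfacet

endsolid
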